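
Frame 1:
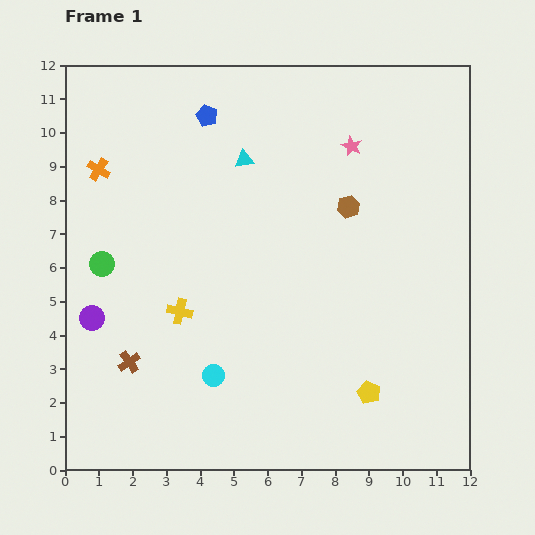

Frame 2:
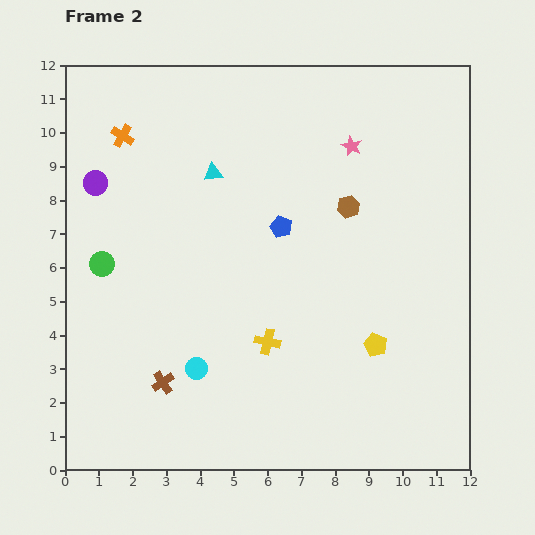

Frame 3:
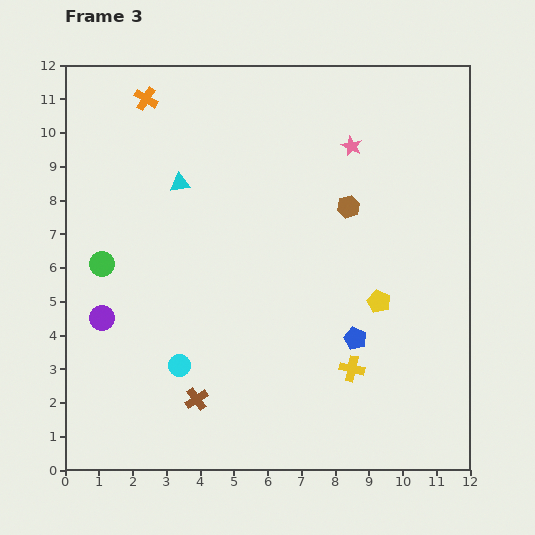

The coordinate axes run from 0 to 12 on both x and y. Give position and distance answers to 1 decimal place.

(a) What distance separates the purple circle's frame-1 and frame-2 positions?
4.0

The purple circle moved from (0.8, 4.5) to (0.9, 8.5), a distance of √(0.1² + 4.0²) ≈ 4.0.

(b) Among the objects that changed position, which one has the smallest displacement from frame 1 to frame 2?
the cyan circle

(moved 0.5)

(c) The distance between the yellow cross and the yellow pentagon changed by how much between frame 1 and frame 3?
-3.9

Distance in frame 1: 6.1. Distance in frame 3: 2.2.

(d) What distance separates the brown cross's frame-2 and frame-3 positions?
1.1

The brown cross moved from (2.9, 2.6) to (3.9, 2.1), a distance of √(1.0² + 0.5²) ≈ 1.1.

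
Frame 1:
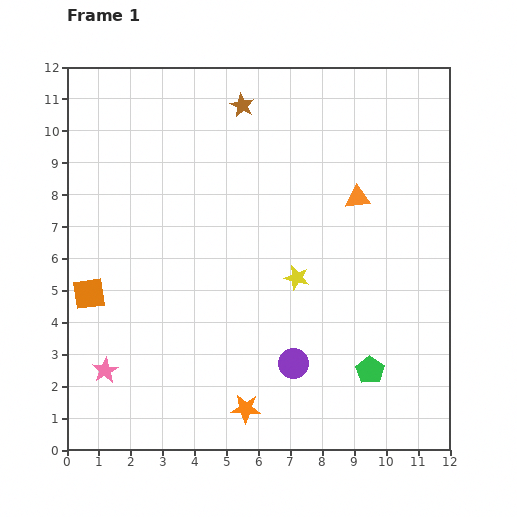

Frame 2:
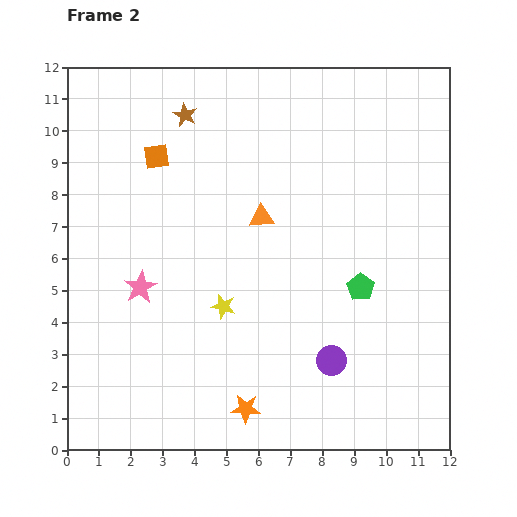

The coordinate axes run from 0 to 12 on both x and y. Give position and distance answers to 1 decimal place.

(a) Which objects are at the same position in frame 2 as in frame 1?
the orange star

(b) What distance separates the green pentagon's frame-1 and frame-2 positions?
2.6

The green pentagon moved from (9.5, 2.5) to (9.2, 5.1), a distance of √(0.3² + 2.6²) ≈ 2.6.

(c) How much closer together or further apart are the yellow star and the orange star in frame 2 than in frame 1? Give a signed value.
-1.1

Distance in frame 1: 4.4. Distance in frame 2: 3.3.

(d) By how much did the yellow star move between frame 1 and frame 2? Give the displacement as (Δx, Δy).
(-2.3, -0.9)

The yellow star was at (7.2, 5.4) in frame 1 and (4.9, 4.5) in frame 2.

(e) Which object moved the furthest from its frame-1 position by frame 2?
the orange square

(moved 4.8; next 3.1)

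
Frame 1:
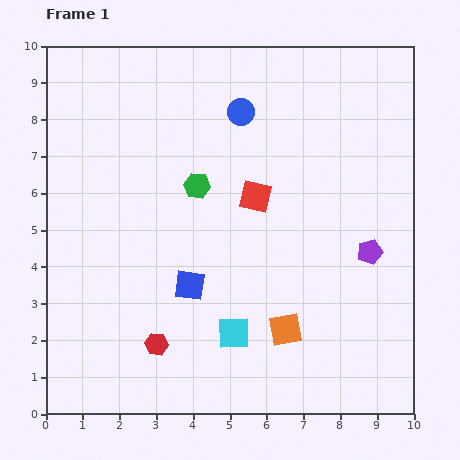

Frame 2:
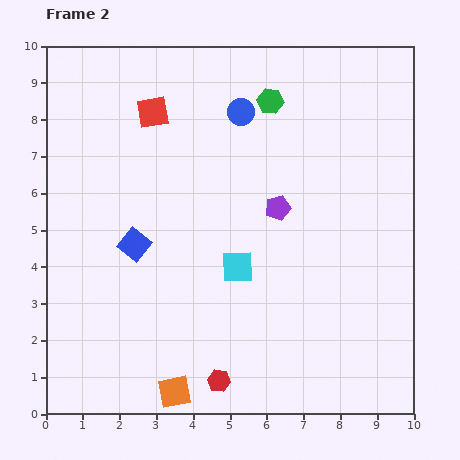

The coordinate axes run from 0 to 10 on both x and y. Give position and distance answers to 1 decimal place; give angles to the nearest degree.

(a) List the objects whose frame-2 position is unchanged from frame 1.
the blue circle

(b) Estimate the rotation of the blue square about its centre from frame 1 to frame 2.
31° clockwise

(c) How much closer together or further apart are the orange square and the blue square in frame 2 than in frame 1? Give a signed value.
+1.2

Distance in frame 1: 2.9. Distance in frame 2: 4.1.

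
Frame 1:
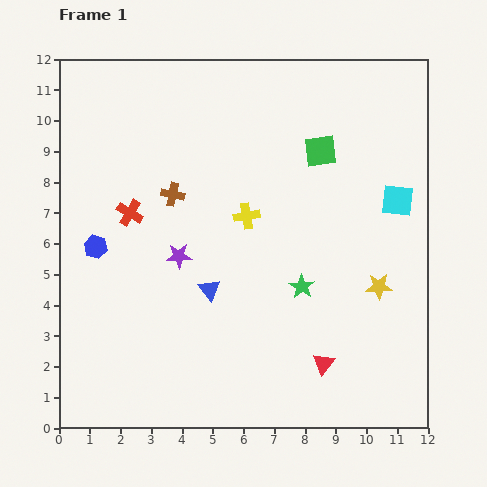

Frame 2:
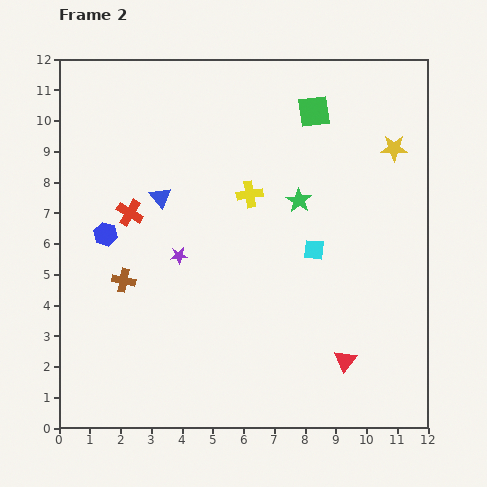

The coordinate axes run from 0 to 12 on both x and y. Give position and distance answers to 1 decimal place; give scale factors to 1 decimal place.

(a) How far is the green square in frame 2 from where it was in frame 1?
1.3

The green square moved from (8.5, 9.0) to (8.3, 10.3), a distance of √(0.2² + 1.3²) ≈ 1.3.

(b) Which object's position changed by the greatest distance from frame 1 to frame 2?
the yellow star

(moved 4.5; next 3.4)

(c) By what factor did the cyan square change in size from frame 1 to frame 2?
0.6×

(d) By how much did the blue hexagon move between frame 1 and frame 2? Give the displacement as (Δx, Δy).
(0.3, 0.4)

The blue hexagon was at (1.2, 5.9) in frame 1 and (1.5, 6.3) in frame 2.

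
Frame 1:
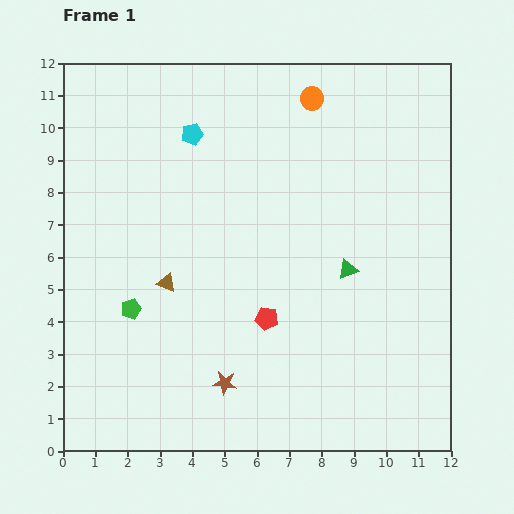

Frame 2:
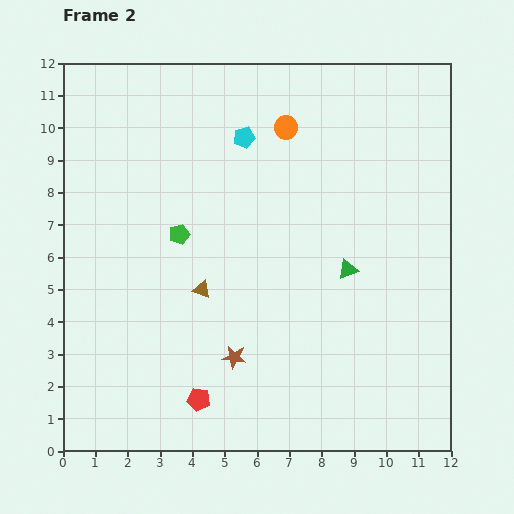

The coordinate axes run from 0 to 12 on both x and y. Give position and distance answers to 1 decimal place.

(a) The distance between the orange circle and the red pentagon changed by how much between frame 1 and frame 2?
+1.9

Distance in frame 1: 6.9. Distance in frame 2: 8.8.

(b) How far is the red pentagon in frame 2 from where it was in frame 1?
3.3

The red pentagon moved from (6.3, 4.1) to (4.2, 1.6), a distance of √(2.1² + 2.5²) ≈ 3.3.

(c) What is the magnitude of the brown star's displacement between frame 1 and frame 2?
0.9

The brown star moved from (5.0, 2.1) to (5.3, 2.9), a distance of √(0.3² + 0.8²) ≈ 0.9.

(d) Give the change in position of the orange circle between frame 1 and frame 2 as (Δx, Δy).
(-0.8, -0.9)

The orange circle was at (7.7, 10.9) in frame 1 and (6.9, 10.0) in frame 2.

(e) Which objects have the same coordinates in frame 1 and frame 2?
the green triangle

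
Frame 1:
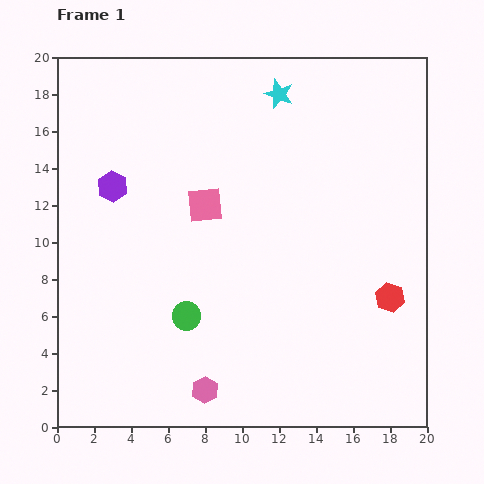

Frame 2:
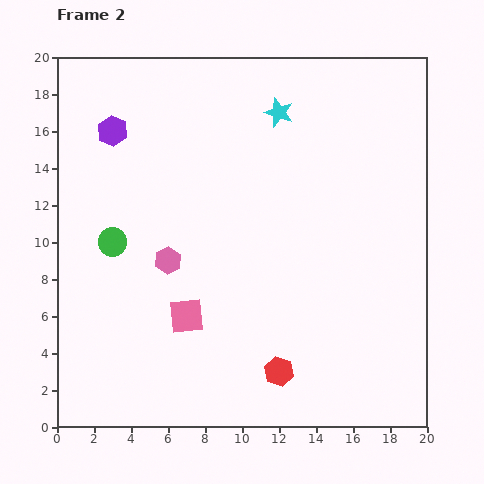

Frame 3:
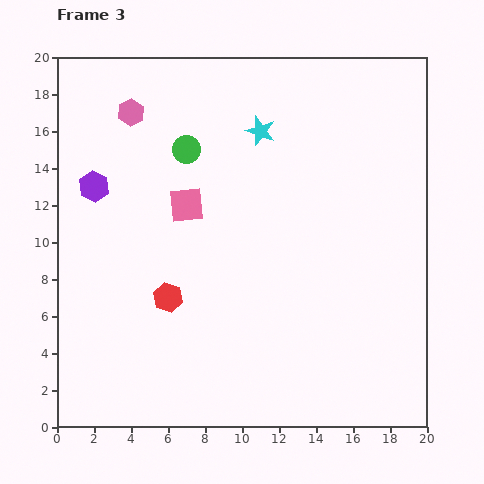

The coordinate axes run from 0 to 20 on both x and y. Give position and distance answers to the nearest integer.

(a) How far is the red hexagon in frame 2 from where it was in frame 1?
7

The red hexagon moved from (18, 7) to (12, 3), a distance of √(6² + 4²) ≈ 7.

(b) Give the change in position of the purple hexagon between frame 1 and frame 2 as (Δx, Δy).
(0, 3)

The purple hexagon was at (3, 13) in frame 1 and (3, 16) in frame 2.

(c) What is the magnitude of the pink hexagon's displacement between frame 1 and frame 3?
16

The pink hexagon moved from (8, 2) to (4, 17), a distance of √(4² + 15²) ≈ 16.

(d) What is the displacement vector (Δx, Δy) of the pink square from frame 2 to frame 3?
(0, 6)

The pink square was at (7, 6) in frame 2 and (7, 12) in frame 3.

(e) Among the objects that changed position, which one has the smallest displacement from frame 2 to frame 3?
the cyan star

(moved 1)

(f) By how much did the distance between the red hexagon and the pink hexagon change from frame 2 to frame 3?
+2

Distance in frame 2: 8. Distance in frame 3: 10.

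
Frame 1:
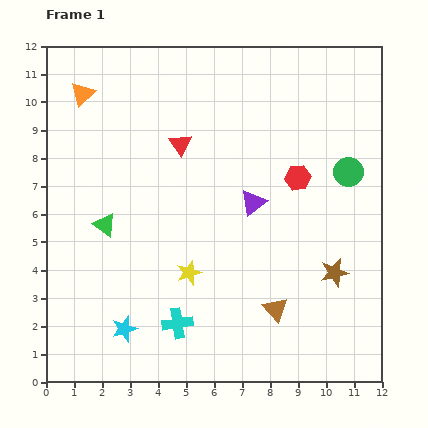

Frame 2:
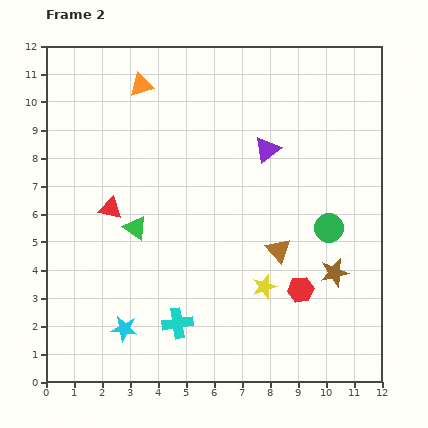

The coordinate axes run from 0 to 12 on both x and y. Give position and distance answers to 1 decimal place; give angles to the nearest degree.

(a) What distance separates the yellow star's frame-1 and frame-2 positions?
2.7

The yellow star moved from (5.1, 3.9) to (7.8, 3.4), a distance of √(2.7² + 0.5²) ≈ 2.7.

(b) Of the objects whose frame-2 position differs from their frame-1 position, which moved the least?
the green triangle

(moved 1.1)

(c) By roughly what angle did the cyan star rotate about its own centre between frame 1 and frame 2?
26° clockwise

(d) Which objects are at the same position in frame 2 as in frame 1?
the cyan star, the brown star, the cyan cross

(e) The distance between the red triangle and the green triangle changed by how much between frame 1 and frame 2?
-2.9

Distance in frame 1: 4.0. Distance in frame 2: 1.1.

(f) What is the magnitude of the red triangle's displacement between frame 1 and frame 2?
3.4

The red triangle moved from (4.8, 8.5) to (2.3, 6.2), a distance of √(2.5² + 2.3²) ≈ 3.4.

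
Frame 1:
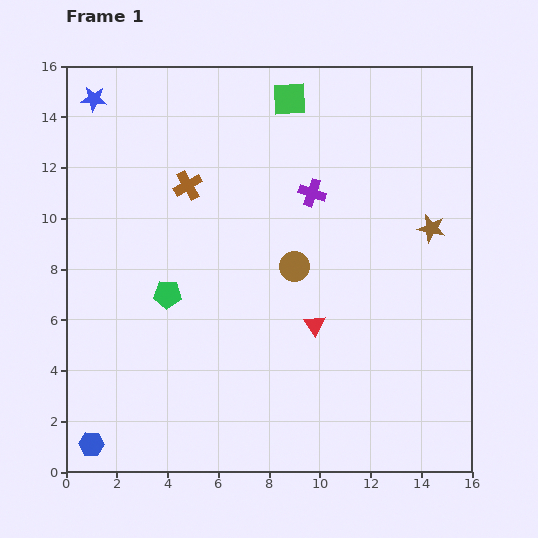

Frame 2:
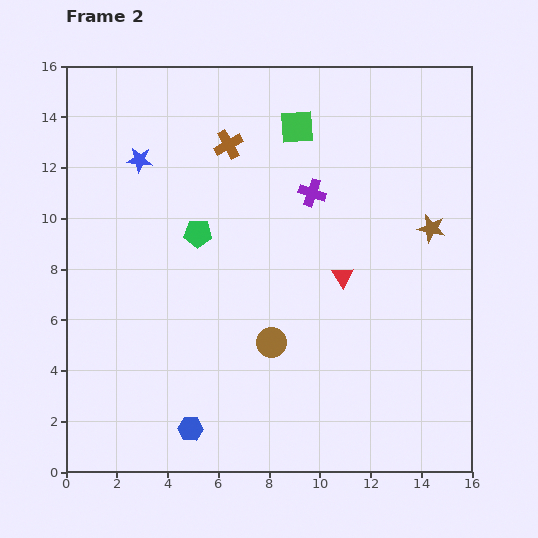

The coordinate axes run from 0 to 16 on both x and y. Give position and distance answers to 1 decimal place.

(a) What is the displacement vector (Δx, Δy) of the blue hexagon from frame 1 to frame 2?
(3.9, 0.6)

The blue hexagon was at (1.0, 1.1) in frame 1 and (4.9, 1.7) in frame 2.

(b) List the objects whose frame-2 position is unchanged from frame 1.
the brown star, the purple cross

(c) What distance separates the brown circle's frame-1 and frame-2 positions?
3.1

The brown circle moved from (9.0, 8.1) to (8.1, 5.1), a distance of √(0.9² + 3.0²) ≈ 3.1.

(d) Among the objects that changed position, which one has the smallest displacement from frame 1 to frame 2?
the green square

(moved 1.1)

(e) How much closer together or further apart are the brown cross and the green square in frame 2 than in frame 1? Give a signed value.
-2.4

Distance in frame 1: 5.2. Distance in frame 2: 2.8.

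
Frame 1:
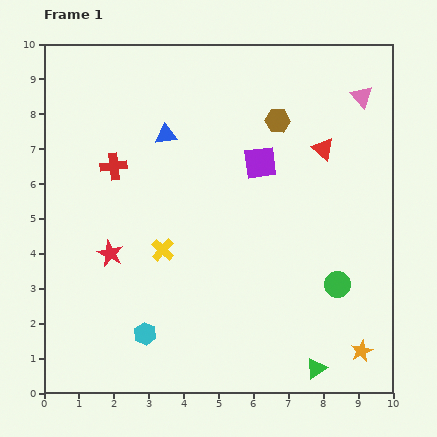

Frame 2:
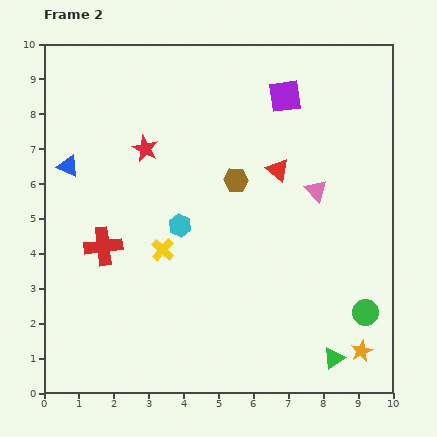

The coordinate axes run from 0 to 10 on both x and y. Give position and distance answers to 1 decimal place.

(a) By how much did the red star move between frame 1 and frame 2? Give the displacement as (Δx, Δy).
(1.0, 3.0)

The red star was at (1.9, 4.0) in frame 1 and (2.9, 7.0) in frame 2.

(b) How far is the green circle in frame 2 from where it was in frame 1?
1.1

The green circle moved from (8.4, 3.1) to (9.2, 2.3), a distance of √(0.8² + 0.8²) ≈ 1.1.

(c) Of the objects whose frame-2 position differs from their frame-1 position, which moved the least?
the green triangle

(moved 0.6)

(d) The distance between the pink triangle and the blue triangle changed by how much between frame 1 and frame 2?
+1.4

Distance in frame 1: 5.7. Distance in frame 2: 7.1.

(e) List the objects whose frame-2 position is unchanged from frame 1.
the orange star, the yellow cross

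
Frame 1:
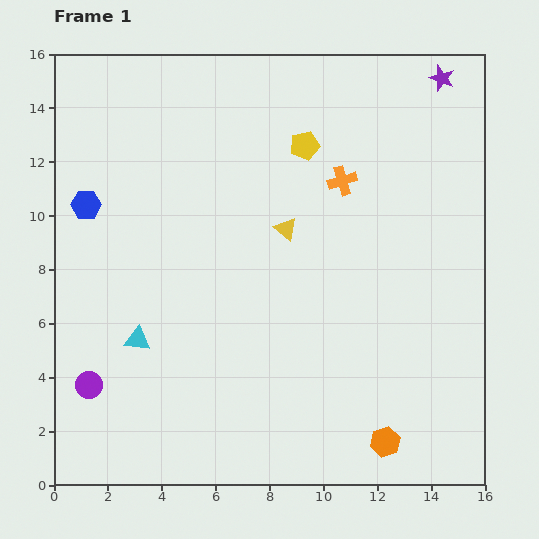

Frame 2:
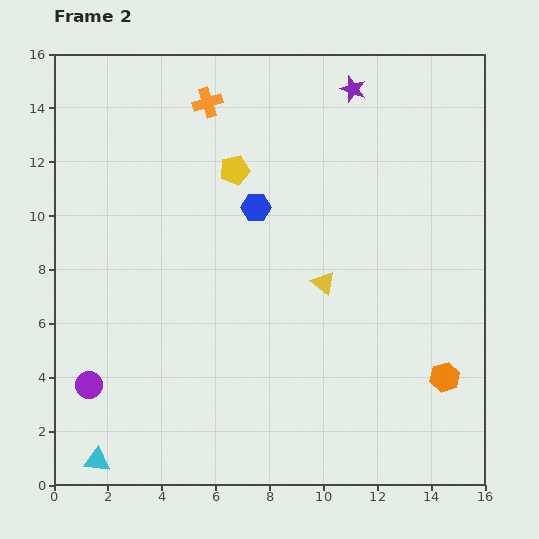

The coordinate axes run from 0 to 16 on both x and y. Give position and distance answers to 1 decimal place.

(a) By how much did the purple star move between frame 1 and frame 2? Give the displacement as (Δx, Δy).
(-3.3, -0.4)

The purple star was at (14.4, 15.1) in frame 1 and (11.1, 14.7) in frame 2.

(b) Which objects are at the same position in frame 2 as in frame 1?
the purple circle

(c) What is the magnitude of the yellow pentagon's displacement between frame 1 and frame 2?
2.8

The yellow pentagon moved from (9.3, 12.6) to (6.7, 11.7), a distance of √(2.6² + 0.9²) ≈ 2.8.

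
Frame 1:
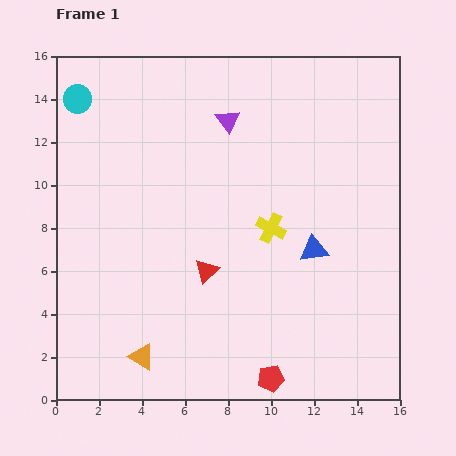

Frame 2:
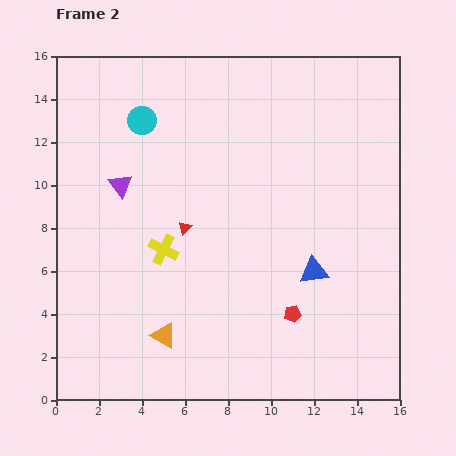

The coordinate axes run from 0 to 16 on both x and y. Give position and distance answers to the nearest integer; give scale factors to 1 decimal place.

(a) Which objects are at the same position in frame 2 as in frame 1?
none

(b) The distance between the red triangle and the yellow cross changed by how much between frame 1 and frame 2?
-3

Distance in frame 1: 4. Distance in frame 2: 1.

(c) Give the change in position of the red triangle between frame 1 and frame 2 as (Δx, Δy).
(-1, 2)

The red triangle was at (7, 6) in frame 1 and (6, 8) in frame 2.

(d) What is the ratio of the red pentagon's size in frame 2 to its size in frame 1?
0.6×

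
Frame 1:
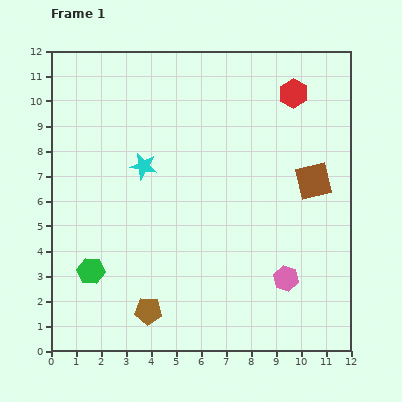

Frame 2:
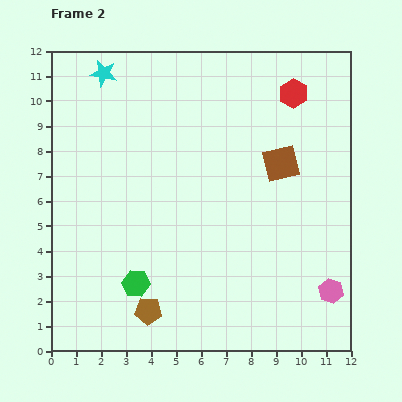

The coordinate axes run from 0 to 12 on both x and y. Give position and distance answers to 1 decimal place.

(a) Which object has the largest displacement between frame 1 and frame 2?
the cyan star

(moved 4.0; next 1.9)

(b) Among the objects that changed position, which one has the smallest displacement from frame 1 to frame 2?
the brown square

(moved 1.5)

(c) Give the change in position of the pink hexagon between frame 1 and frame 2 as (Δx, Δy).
(1.8, -0.5)

The pink hexagon was at (9.4, 2.9) in frame 1 and (11.2, 2.4) in frame 2.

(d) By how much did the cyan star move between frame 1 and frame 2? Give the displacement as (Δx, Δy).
(-1.6, 3.7)

The cyan star was at (3.7, 7.4) in frame 1 and (2.1, 11.1) in frame 2.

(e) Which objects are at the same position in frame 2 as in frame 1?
the red hexagon, the brown pentagon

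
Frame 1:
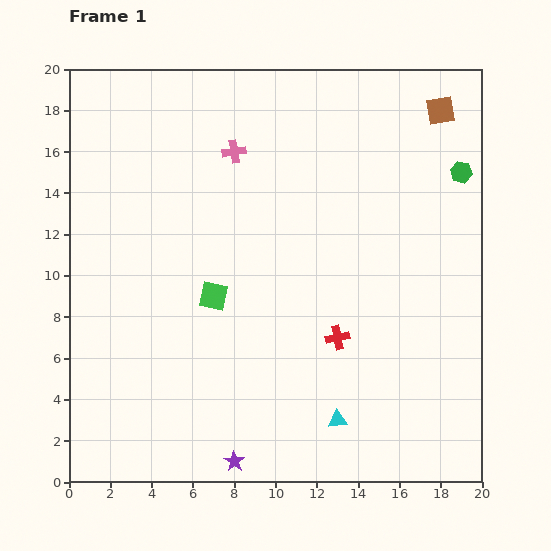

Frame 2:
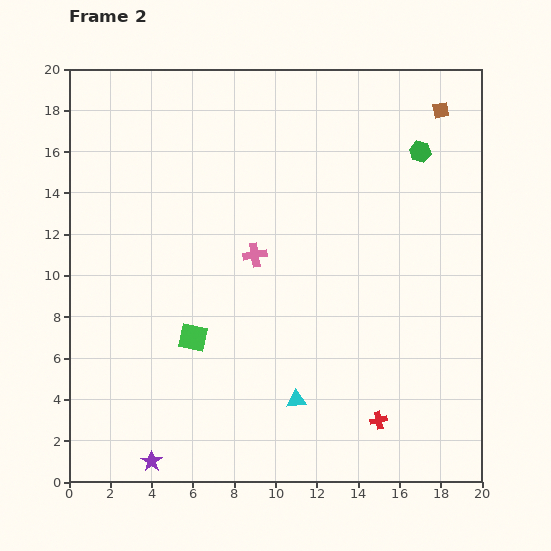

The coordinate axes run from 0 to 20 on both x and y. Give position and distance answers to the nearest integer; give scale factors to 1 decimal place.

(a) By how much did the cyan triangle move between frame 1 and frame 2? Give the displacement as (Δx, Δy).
(-2, 1)

The cyan triangle was at (13, 3) in frame 1 and (11, 4) in frame 2.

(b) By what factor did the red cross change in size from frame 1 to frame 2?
0.7×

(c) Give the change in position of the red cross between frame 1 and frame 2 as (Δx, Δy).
(2, -4)

The red cross was at (13, 7) in frame 1 and (15, 3) in frame 2.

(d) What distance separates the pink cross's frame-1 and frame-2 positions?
5

The pink cross moved from (8, 16) to (9, 11), a distance of √(1² + 5²) ≈ 5.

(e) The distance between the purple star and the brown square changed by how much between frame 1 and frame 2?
+2

Distance in frame 1: 20. Distance in frame 2: 22.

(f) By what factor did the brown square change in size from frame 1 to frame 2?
0.6×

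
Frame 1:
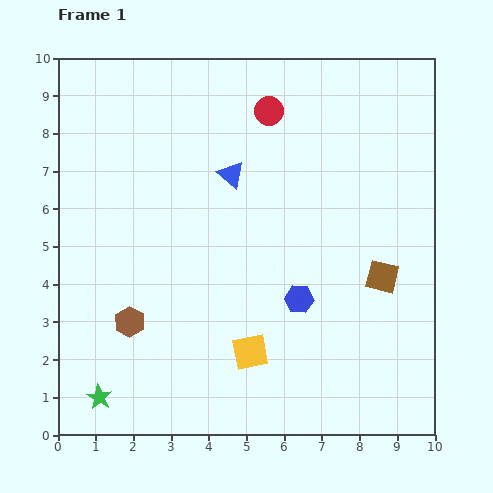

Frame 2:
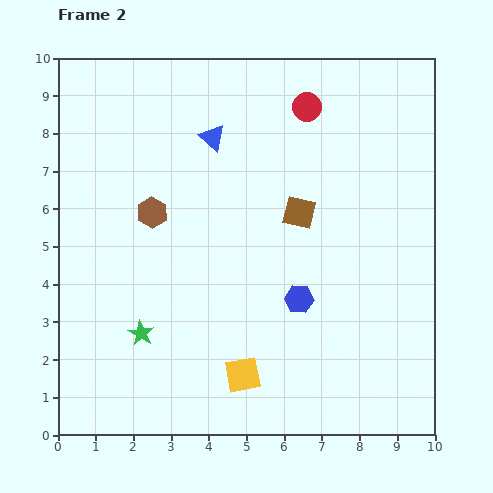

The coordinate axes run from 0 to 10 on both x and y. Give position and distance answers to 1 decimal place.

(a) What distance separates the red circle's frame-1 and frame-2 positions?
1.0

The red circle moved from (5.6, 8.6) to (6.6, 8.7), a distance of √(1.0² + 0.1²) ≈ 1.0.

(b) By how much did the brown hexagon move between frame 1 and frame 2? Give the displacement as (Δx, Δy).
(0.6, 2.9)

The brown hexagon was at (1.9, 3.0) in frame 1 and (2.5, 5.9) in frame 2.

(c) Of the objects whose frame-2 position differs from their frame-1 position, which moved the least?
the yellow square

(moved 0.6)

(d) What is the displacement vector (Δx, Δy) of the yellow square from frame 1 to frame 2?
(-0.2, -0.6)

The yellow square was at (5.1, 2.2) in frame 1 and (4.9, 1.6) in frame 2.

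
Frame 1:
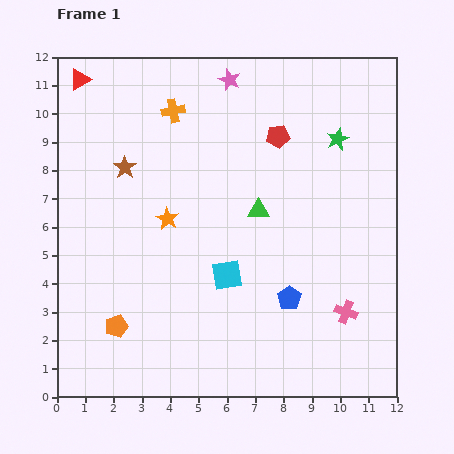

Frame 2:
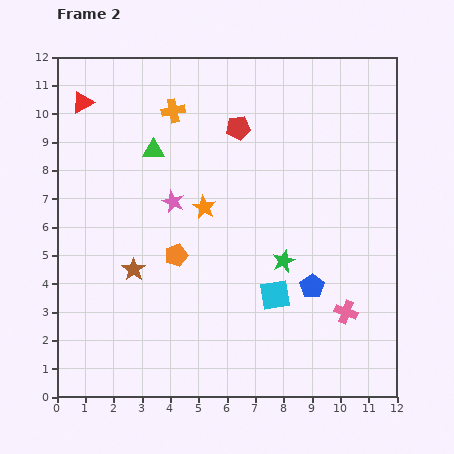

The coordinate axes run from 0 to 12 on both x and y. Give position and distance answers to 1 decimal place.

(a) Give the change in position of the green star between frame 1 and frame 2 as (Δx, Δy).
(-1.9, -4.3)

The green star was at (9.9, 9.1) in frame 1 and (8.0, 4.8) in frame 2.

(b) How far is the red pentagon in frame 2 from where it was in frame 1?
1.4

The red pentagon moved from (7.8, 9.2) to (6.4, 9.5), a distance of √(1.4² + 0.3²) ≈ 1.4.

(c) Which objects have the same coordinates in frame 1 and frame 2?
the orange cross, the pink cross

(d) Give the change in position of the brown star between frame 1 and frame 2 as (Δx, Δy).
(0.3, -3.6)

The brown star was at (2.4, 8.1) in frame 1 and (2.7, 4.5) in frame 2.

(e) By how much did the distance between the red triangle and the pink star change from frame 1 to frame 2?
-0.6

Distance in frame 1: 5.3. Distance in frame 2: 4.7.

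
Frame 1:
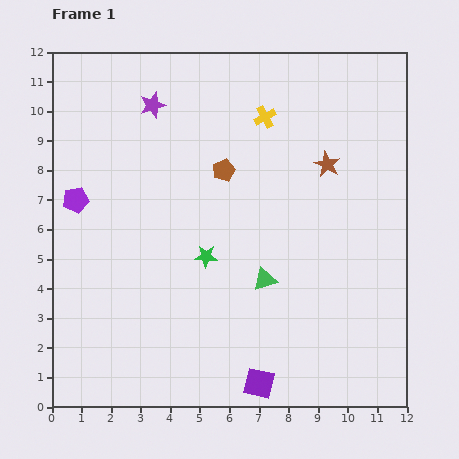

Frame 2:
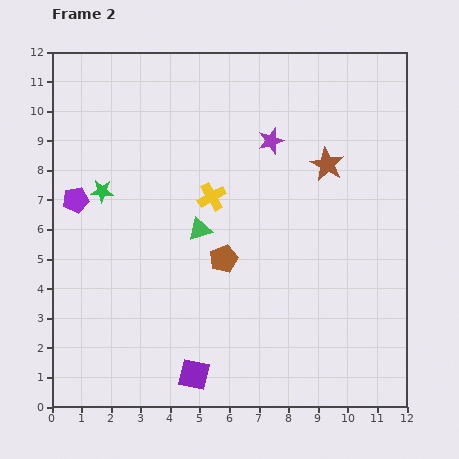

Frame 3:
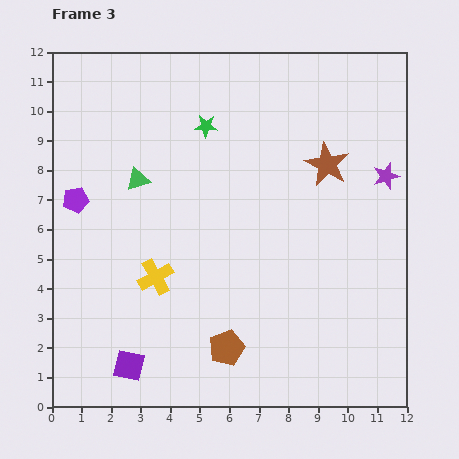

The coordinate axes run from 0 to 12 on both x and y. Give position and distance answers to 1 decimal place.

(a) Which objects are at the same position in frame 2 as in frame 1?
the purple pentagon, the brown star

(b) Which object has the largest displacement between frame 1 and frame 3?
the purple star

(moved 8.3; next 6.5)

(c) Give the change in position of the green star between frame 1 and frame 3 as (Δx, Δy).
(0.0, 4.4)

The green star was at (5.2, 5.1) in frame 1 and (5.2, 9.5) in frame 3.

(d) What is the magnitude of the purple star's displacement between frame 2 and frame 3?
4.1

The purple star moved from (7.4, 9.0) to (11.3, 7.8), a distance of √(3.9² + 1.2²) ≈ 4.1.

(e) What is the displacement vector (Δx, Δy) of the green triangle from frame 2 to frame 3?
(-2.1, 1.7)

The green triangle was at (5.0, 6.0) in frame 2 and (2.9, 7.7) in frame 3.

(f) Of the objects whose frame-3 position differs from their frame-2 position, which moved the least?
the purple square

(moved 2.2)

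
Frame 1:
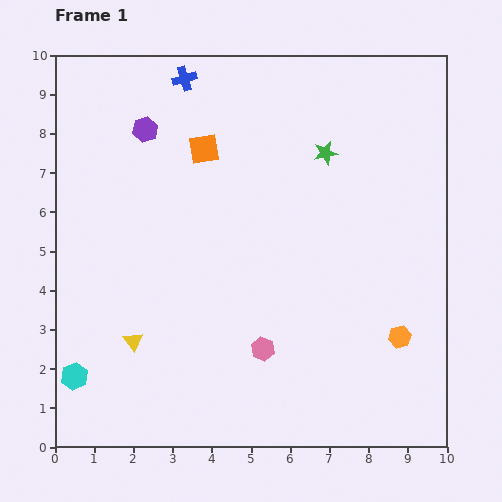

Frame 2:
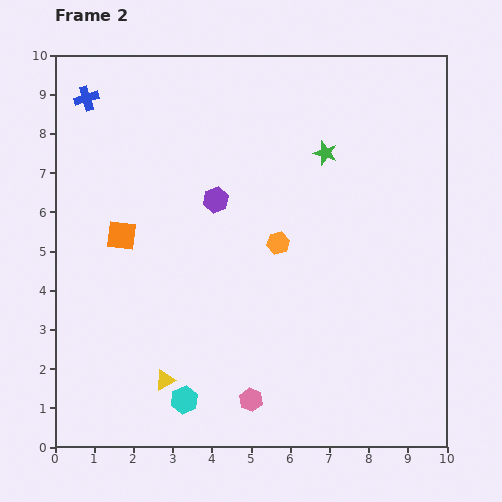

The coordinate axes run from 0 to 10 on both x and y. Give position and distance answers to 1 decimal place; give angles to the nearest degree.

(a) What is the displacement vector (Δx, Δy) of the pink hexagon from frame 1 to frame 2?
(-0.3, -1.3)

The pink hexagon was at (5.3, 2.5) in frame 1 and (5.0, 1.2) in frame 2.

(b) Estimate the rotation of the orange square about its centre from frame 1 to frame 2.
16° clockwise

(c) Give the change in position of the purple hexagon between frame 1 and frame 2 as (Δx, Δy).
(1.8, -1.8)

The purple hexagon was at (2.3, 8.1) in frame 1 and (4.1, 6.3) in frame 2.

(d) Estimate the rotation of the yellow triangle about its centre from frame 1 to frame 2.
39° clockwise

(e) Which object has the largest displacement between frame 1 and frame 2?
the orange hexagon

(moved 3.9; next 3.0)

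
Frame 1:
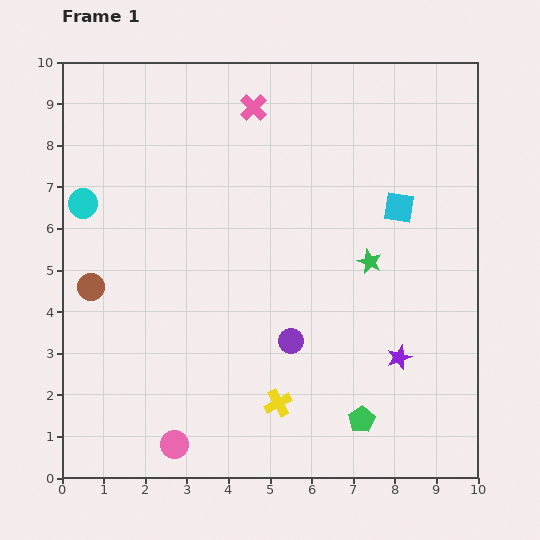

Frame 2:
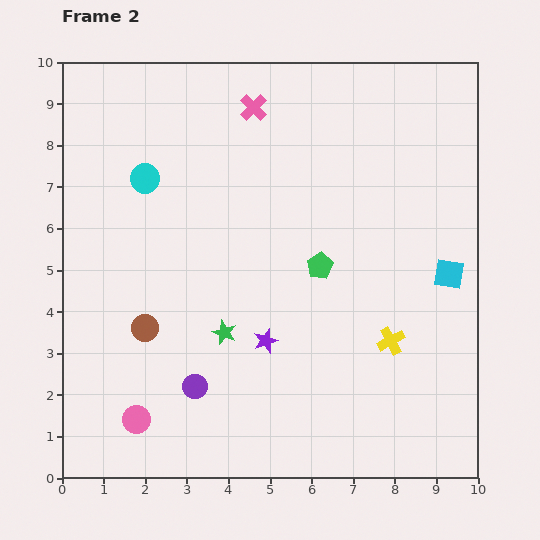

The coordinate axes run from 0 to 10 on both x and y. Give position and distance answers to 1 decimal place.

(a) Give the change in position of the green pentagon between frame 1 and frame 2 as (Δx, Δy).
(-1.0, 3.7)

The green pentagon was at (7.2, 1.4) in frame 1 and (6.2, 5.1) in frame 2.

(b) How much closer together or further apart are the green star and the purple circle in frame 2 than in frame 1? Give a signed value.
-1.2

Distance in frame 1: 2.7. Distance in frame 2: 1.5.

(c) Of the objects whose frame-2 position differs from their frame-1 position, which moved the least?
the pink circle

(moved 1.1)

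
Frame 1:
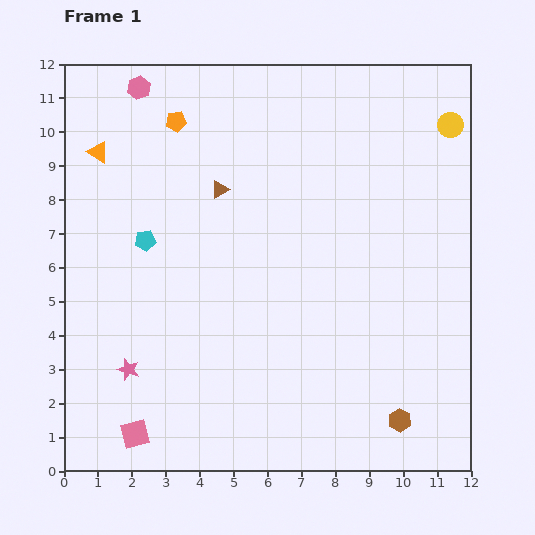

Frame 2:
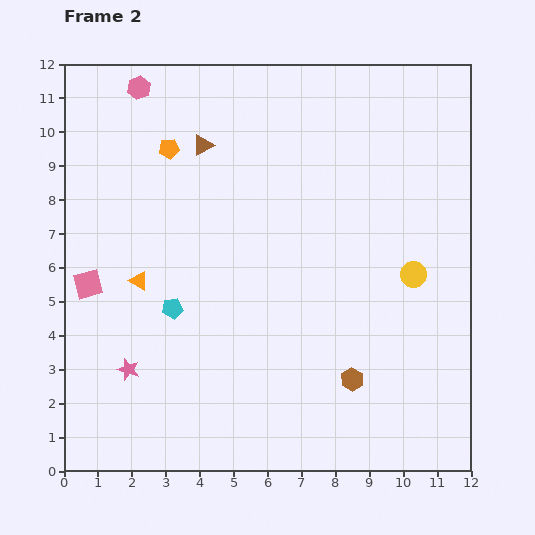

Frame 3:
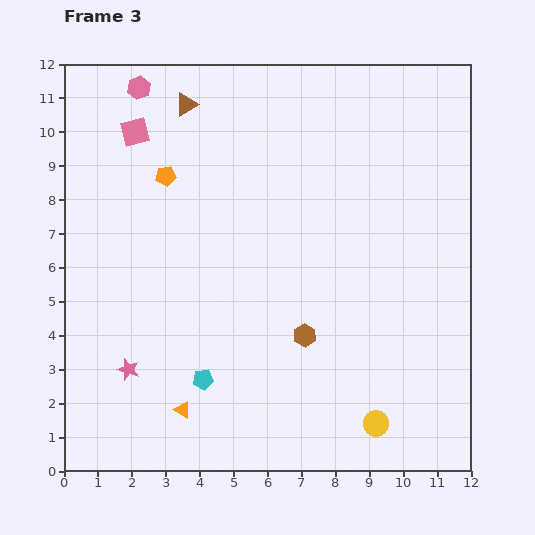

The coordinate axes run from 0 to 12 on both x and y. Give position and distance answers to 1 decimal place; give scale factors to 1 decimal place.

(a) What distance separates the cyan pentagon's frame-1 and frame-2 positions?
2.2

The cyan pentagon moved from (2.4, 6.8) to (3.2, 4.8), a distance of √(0.8² + 2.0²) ≈ 2.2.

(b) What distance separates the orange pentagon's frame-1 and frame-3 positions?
1.6

The orange pentagon moved from (3.3, 10.3) to (3.0, 8.7), a distance of √(0.3² + 1.6²) ≈ 1.6.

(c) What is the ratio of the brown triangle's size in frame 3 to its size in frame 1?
1.3×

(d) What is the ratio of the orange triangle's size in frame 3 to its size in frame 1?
0.8×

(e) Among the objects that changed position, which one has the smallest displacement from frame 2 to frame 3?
the orange pentagon

(moved 0.8)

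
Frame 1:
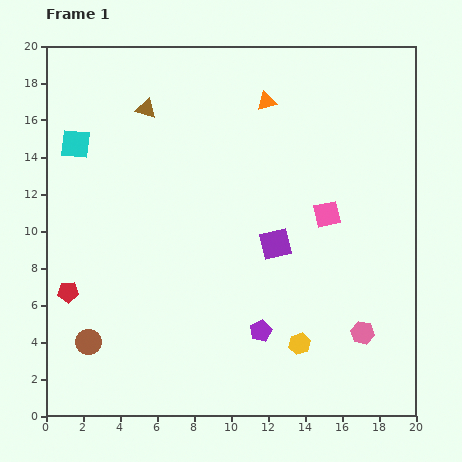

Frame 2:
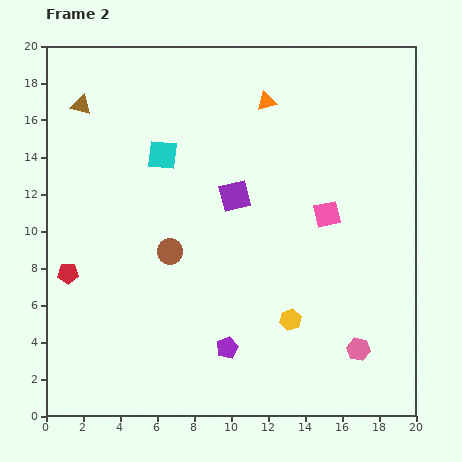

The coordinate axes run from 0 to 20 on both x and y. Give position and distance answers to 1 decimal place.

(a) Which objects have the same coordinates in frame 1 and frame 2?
the pink square, the orange triangle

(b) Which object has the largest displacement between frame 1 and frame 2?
the brown circle

(moved 6.6; next 4.7)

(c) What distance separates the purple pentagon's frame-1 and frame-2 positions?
2.0

The purple pentagon moved from (11.6, 4.6) to (9.8, 3.7), a distance of √(1.8² + 0.9²) ≈ 2.0.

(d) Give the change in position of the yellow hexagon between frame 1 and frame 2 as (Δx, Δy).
(-0.5, 1.3)

The yellow hexagon was at (13.7, 3.9) in frame 1 and (13.2, 5.2) in frame 2.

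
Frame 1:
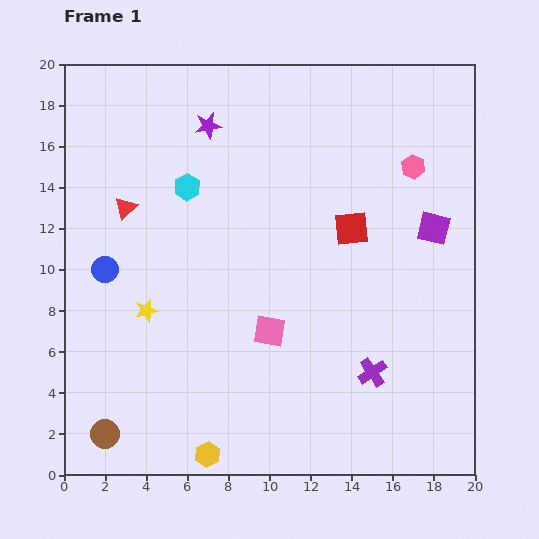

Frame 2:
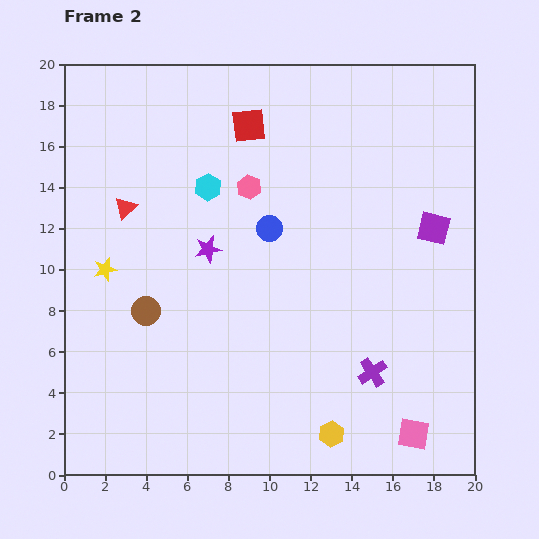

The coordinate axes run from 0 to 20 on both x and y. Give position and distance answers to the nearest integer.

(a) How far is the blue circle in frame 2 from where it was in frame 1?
8

The blue circle moved from (2, 10) to (10, 12), a distance of √(8² + 2²) ≈ 8.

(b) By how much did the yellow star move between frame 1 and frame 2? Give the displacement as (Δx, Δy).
(-2, 2)

The yellow star was at (4, 8) in frame 1 and (2, 10) in frame 2.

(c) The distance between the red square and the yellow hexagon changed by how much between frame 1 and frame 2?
+3

Distance in frame 1: 13. Distance in frame 2: 16.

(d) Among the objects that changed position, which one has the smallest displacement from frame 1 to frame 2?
the cyan hexagon

(moved 1)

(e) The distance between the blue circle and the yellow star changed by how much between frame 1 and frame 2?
+5

Distance in frame 1: 3. Distance in frame 2: 8.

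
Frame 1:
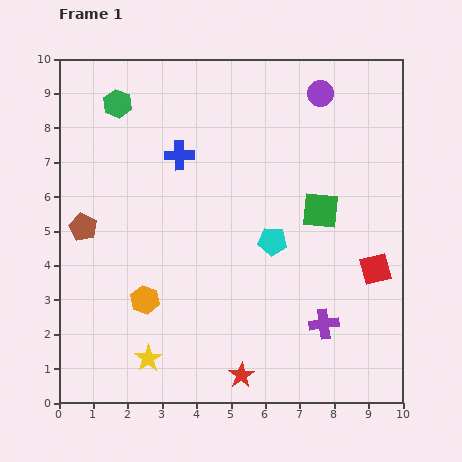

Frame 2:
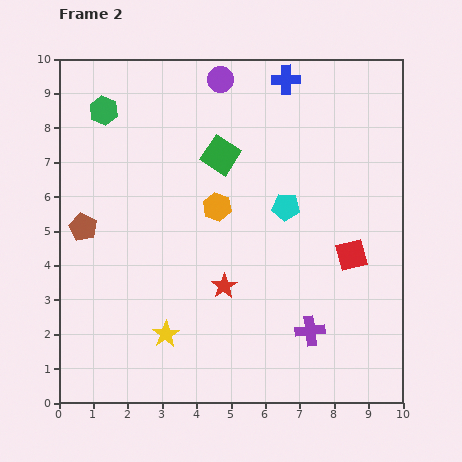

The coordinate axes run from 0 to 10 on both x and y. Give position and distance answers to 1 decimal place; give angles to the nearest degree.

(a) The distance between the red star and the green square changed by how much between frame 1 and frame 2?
-1.5

Distance in frame 1: 5.3. Distance in frame 2: 3.8.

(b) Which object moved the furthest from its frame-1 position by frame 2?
the blue cross

(moved 3.8; next 3.4)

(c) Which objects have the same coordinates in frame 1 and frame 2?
the brown pentagon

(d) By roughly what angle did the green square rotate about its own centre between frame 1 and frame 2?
28° clockwise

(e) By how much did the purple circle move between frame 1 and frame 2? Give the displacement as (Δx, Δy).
(-2.9, 0.4)

The purple circle was at (7.6, 9.0) in frame 1 and (4.7, 9.4) in frame 2.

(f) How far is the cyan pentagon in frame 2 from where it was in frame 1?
1.1

The cyan pentagon moved from (6.2, 4.7) to (6.6, 5.7), a distance of √(0.4² + 1.0²) ≈ 1.1.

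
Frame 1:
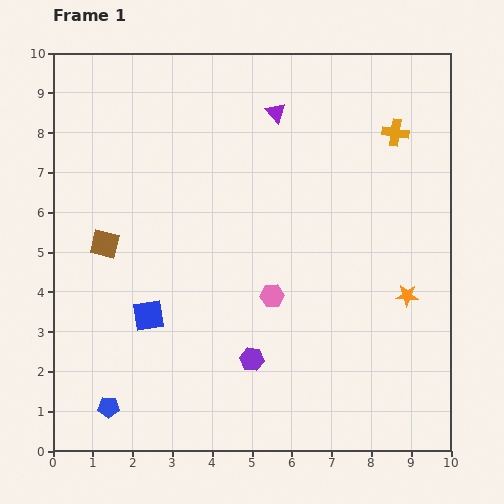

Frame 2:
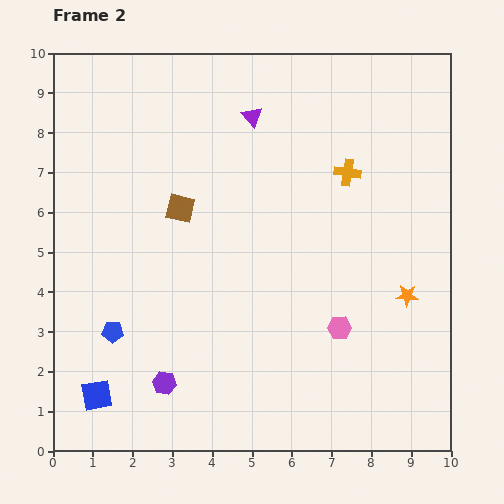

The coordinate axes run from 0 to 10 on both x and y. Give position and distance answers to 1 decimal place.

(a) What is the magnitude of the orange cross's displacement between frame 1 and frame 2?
1.6

The orange cross moved from (8.6, 8.0) to (7.4, 7.0), a distance of √(1.2² + 1.0²) ≈ 1.6.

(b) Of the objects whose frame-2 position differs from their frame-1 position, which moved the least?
the purple triangle

(moved 0.6)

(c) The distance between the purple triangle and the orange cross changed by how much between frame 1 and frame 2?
-0.2

Distance in frame 1: 3.0. Distance in frame 2: 2.8.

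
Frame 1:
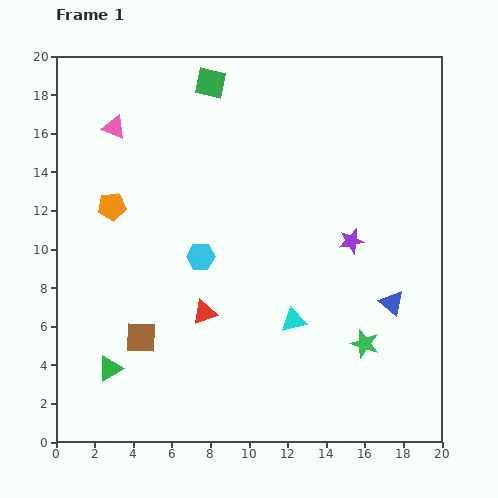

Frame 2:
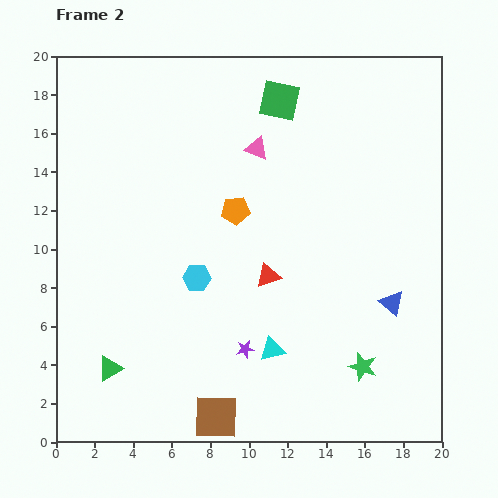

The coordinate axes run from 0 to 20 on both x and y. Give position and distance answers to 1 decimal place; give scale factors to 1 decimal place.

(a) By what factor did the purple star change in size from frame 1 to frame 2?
0.7×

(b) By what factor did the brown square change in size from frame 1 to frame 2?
1.4×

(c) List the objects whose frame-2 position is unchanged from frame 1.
the blue triangle, the green triangle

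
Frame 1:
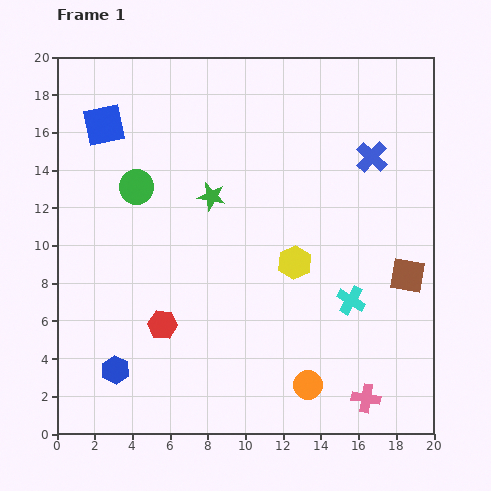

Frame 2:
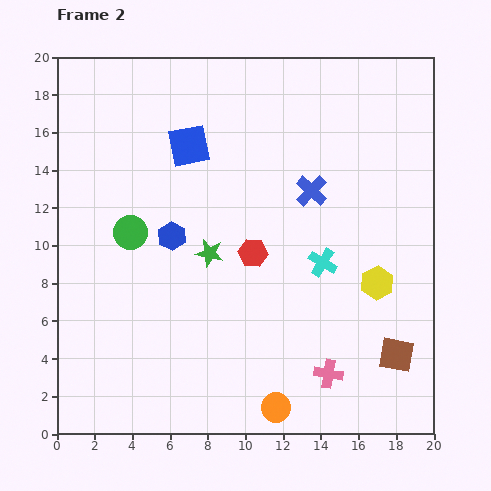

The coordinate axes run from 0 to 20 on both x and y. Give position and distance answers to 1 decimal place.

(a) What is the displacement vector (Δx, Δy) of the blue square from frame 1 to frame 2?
(4.5, -1.1)

The blue square was at (2.5, 16.4) in frame 1 and (7.0, 15.3) in frame 2.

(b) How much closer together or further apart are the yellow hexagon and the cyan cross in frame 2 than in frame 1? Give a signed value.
-0.5

Distance in frame 1: 3.6. Distance in frame 2: 3.1.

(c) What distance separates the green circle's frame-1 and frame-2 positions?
2.4

The green circle moved from (4.2, 13.1) to (3.9, 10.7), a distance of √(0.3² + 2.4²) ≈ 2.4.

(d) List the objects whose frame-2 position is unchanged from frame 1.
none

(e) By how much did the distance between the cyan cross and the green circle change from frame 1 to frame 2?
-2.6

Distance in frame 1: 12.9. Distance in frame 2: 10.3.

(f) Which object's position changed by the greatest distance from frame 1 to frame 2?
the blue hexagon

(moved 7.7; next 6.1)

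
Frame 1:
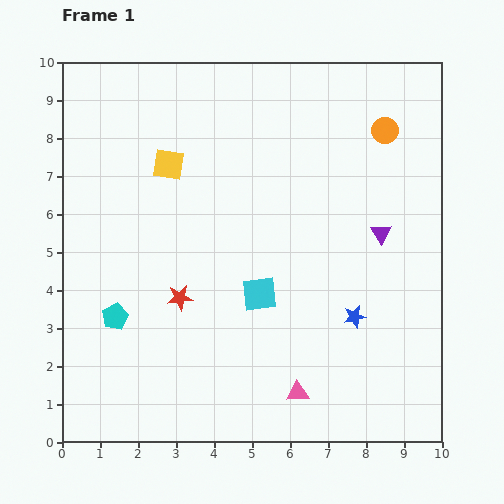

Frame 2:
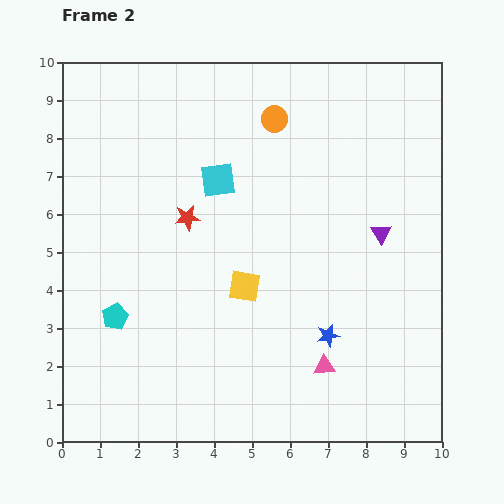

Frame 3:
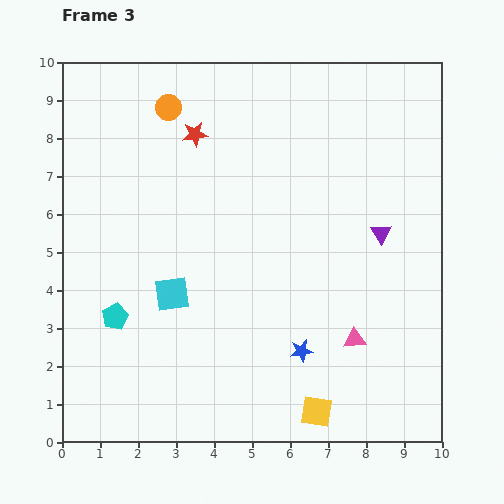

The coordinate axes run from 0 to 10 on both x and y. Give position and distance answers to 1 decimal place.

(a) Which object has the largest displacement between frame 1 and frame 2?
the yellow square

(moved 3.8; next 3.2)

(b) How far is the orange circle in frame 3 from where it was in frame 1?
5.7

The orange circle moved from (8.5, 8.2) to (2.8, 8.8), a distance of √(5.7² + 0.6²) ≈ 5.7.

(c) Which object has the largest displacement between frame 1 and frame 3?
the yellow square

(moved 7.6; next 5.7)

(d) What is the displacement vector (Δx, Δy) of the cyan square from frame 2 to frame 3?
(-1.2, -3.0)

The cyan square was at (4.1, 6.9) in frame 2 and (2.9, 3.9) in frame 3.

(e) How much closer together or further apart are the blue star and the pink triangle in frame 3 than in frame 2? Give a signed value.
+0.6

Distance in frame 2: 0.8. Distance in frame 3: 1.4.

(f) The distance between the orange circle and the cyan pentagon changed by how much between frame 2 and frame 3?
-1.0

Distance in frame 2: 6.7. Distance in frame 3: 5.7.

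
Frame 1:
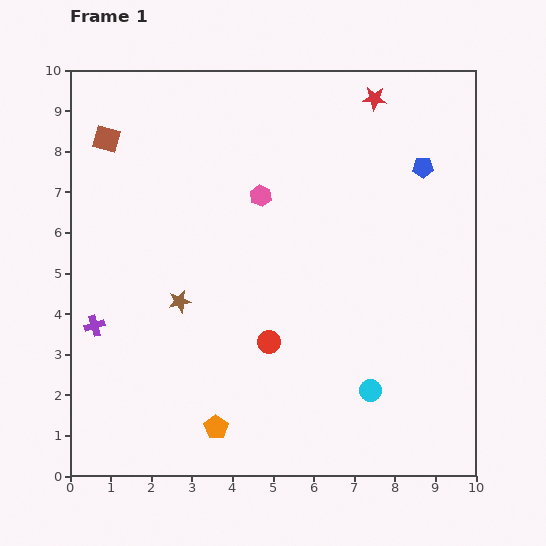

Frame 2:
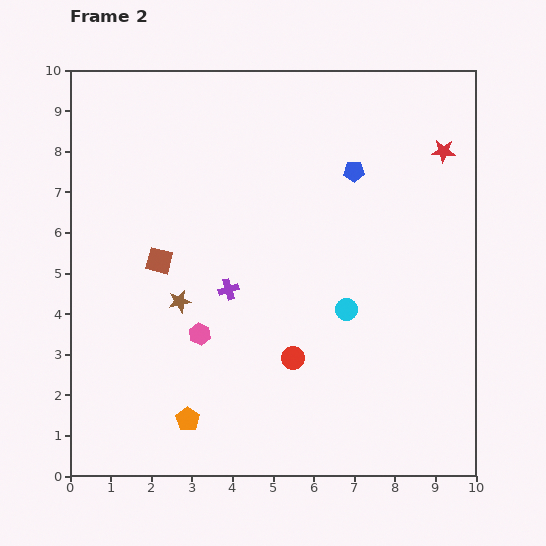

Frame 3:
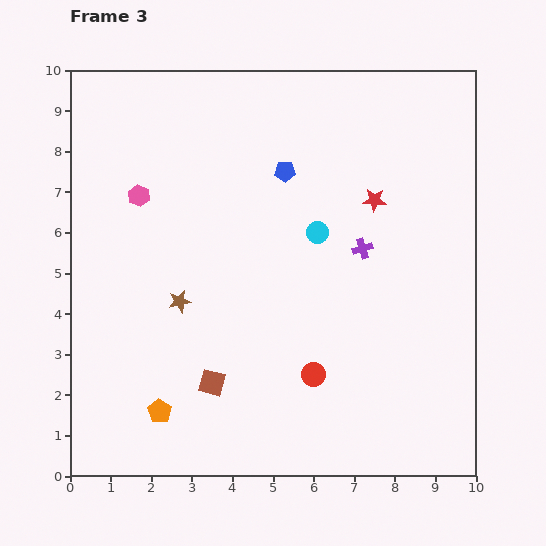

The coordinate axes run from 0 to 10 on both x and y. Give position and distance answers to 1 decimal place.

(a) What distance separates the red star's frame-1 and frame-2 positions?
2.1

The red star moved from (7.5, 9.3) to (9.2, 8.0), a distance of √(1.7² + 1.3²) ≈ 2.1.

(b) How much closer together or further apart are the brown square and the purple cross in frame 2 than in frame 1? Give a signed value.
-2.8

Distance in frame 1: 4.6. Distance in frame 2: 1.8.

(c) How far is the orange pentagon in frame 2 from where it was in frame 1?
0.7

The orange pentagon moved from (3.6, 1.2) to (2.9, 1.4), a distance of √(0.7² + 0.2²) ≈ 0.7.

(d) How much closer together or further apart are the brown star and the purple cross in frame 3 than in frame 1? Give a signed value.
+2.5

Distance in frame 1: 2.2. Distance in frame 3: 4.7.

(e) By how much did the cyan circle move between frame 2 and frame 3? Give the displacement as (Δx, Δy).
(-0.7, 1.9)

The cyan circle was at (6.8, 4.1) in frame 2 and (6.1, 6.0) in frame 3.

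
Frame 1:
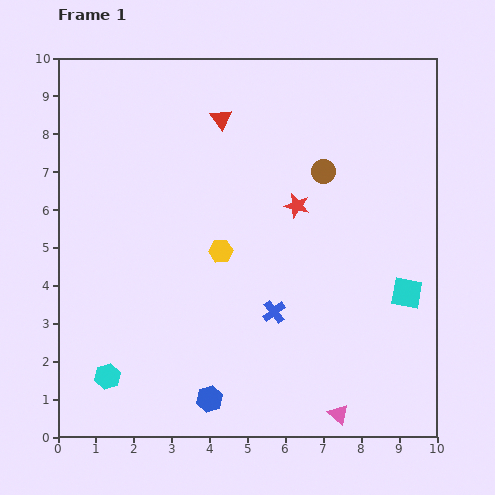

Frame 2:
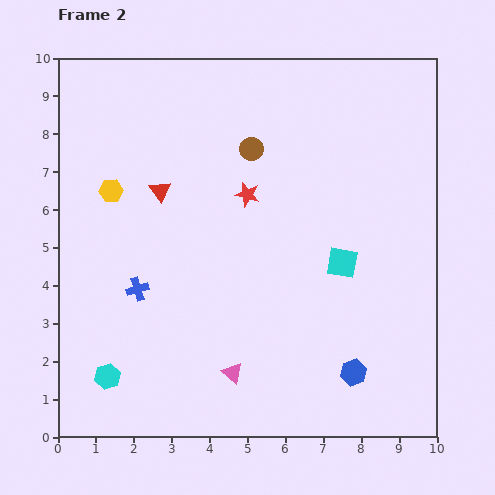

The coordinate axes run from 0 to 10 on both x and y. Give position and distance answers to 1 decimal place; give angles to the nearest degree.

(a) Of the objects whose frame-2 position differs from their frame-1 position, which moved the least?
the red star

(moved 1.3)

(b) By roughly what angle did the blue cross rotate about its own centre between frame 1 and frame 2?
21° clockwise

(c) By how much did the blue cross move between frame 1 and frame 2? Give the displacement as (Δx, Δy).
(-3.6, 0.6)

The blue cross was at (5.7, 3.3) in frame 1 and (2.1, 3.9) in frame 2.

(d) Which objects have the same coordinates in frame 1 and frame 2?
the cyan hexagon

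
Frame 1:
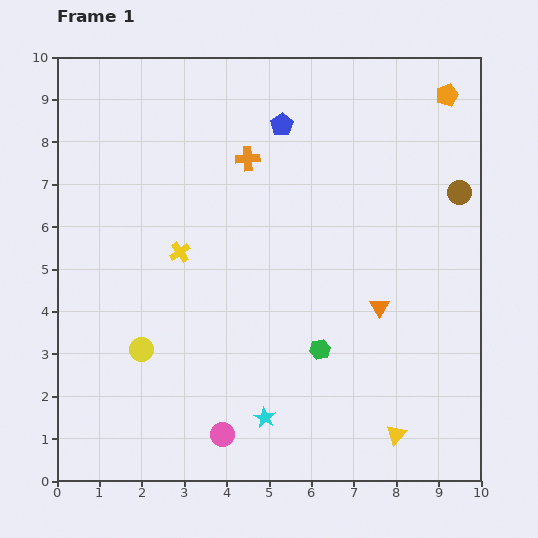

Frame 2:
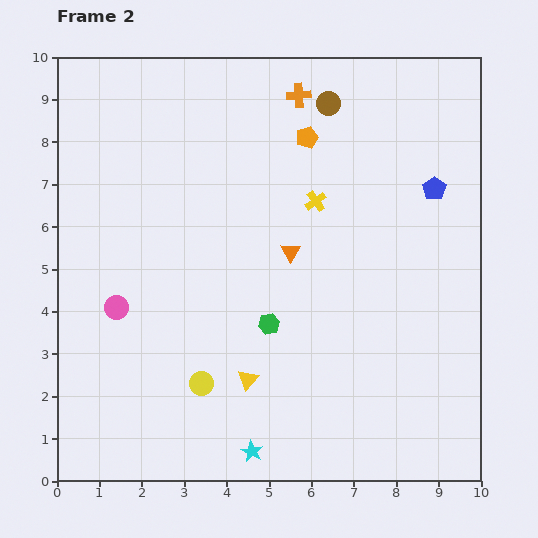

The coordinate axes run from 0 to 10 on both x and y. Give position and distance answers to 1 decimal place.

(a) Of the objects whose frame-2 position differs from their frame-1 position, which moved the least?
the cyan star

(moved 0.9)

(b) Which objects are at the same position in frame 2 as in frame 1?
none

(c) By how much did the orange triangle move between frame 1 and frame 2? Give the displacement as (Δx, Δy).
(-2.1, 1.3)

The orange triangle was at (7.6, 4.1) in frame 1 and (5.5, 5.4) in frame 2.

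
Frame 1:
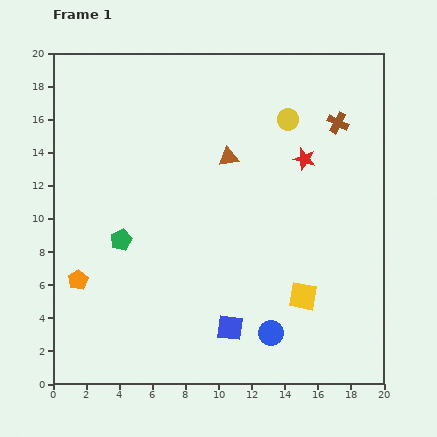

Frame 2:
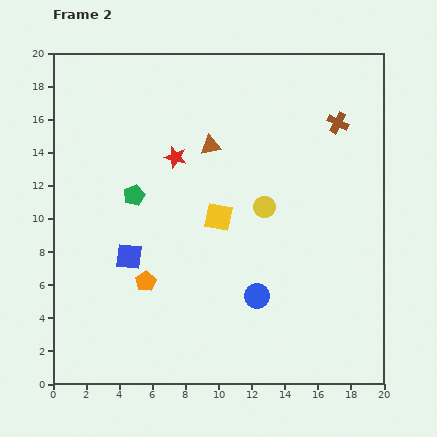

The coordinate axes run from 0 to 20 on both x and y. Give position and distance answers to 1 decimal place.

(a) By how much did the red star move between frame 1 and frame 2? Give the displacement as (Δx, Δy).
(-7.8, 0.1)

The red star was at (15.2, 13.6) in frame 1 and (7.4, 13.7) in frame 2.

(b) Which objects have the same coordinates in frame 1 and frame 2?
the brown cross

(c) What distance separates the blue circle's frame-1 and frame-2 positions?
2.4

The blue circle moved from (13.2, 3.1) to (12.3, 5.3), a distance of √(0.9² + 2.2²) ≈ 2.4.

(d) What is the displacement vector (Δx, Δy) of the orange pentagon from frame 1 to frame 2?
(4.1, -0.1)

The orange pentagon was at (1.5, 6.3) in frame 1 and (5.6, 6.2) in frame 2.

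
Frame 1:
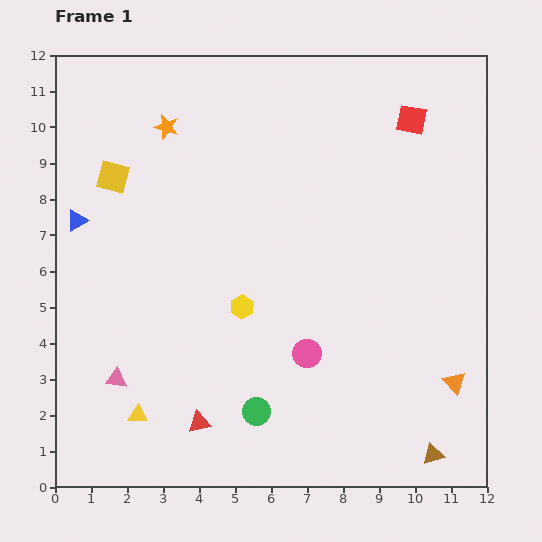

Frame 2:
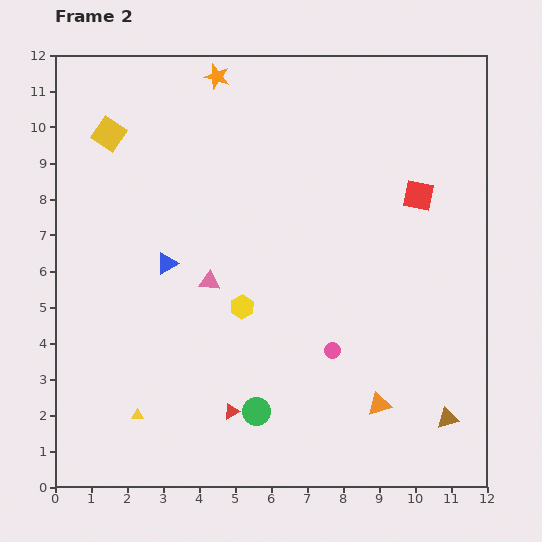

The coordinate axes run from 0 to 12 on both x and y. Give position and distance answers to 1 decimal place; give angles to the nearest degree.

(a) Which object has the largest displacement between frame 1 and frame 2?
the pink triangle

(moved 3.7; next 2.8)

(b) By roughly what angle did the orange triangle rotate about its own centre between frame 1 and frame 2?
54° clockwise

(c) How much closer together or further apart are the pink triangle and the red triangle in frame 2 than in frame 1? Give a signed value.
+1.0

Distance in frame 1: 2.6. Distance in frame 2: 3.6.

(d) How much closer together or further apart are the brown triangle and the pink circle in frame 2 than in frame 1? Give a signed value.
-0.8

Distance in frame 1: 4.5. Distance in frame 2: 3.7.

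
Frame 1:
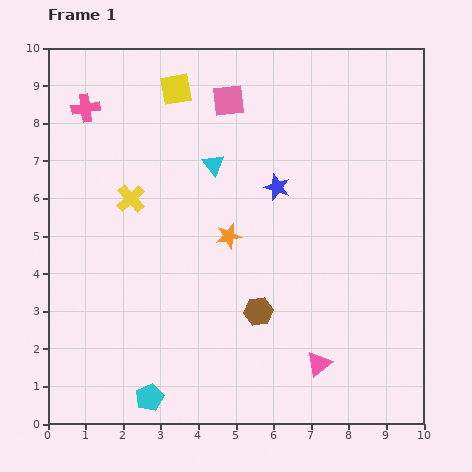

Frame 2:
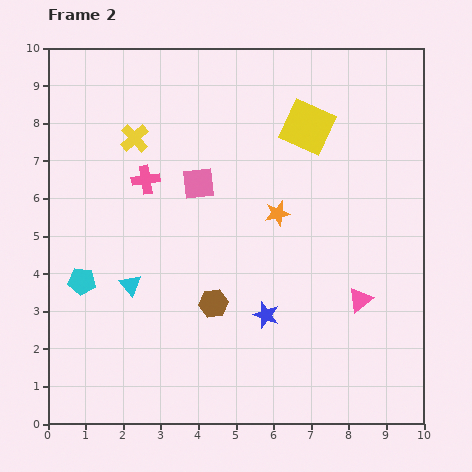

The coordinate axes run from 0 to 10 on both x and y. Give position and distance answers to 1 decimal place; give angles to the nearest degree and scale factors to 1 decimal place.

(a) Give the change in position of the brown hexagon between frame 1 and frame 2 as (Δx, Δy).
(-1.2, 0.2)

The brown hexagon was at (5.6, 3.0) in frame 1 and (4.4, 3.2) in frame 2.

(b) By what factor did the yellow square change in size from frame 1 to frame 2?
1.6×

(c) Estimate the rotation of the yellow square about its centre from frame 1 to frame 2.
34° clockwise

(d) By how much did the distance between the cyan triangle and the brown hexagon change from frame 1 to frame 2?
-1.8

Distance in frame 1: 4.1. Distance in frame 2: 2.3.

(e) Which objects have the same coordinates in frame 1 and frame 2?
none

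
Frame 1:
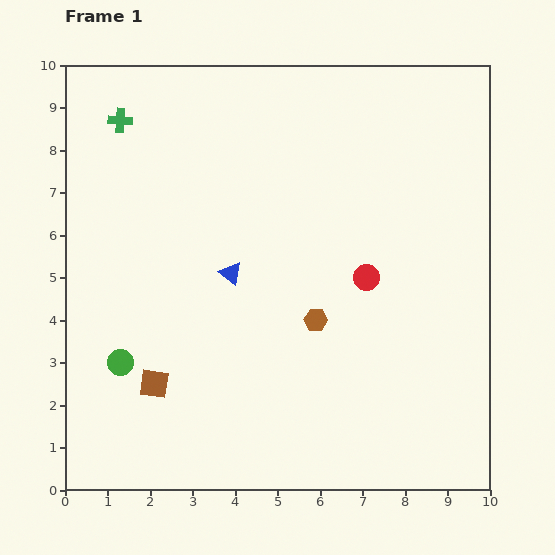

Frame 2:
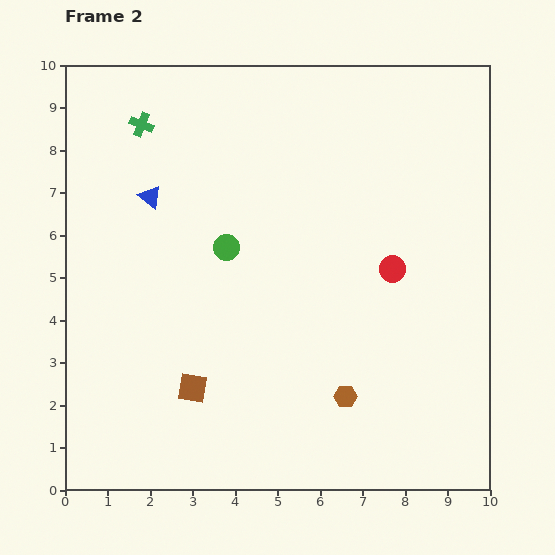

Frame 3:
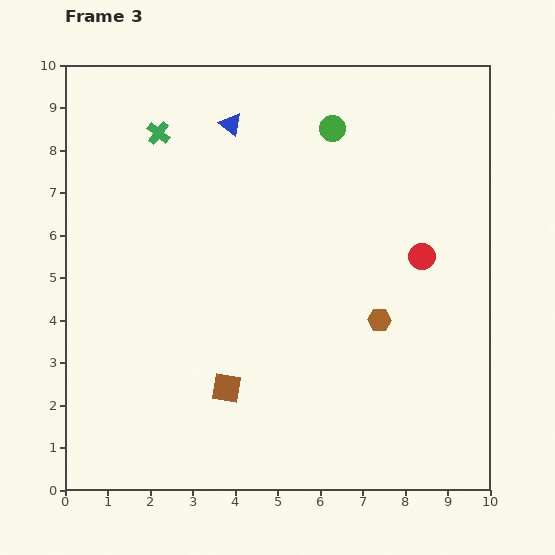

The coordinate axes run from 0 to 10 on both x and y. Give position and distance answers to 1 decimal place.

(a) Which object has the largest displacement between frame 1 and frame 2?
the green circle

(moved 3.7; next 2.6)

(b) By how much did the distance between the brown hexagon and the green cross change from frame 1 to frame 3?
+0.2

Distance in frame 1: 6.6. Distance in frame 3: 6.8.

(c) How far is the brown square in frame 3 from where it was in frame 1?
1.7

The brown square moved from (2.1, 2.5) to (3.8, 2.4), a distance of √(1.7² + 0.1²) ≈ 1.7.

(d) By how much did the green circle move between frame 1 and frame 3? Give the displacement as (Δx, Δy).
(5.0, 5.5)

The green circle was at (1.3, 3.0) in frame 1 and (6.3, 8.5) in frame 3.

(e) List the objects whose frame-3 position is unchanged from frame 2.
none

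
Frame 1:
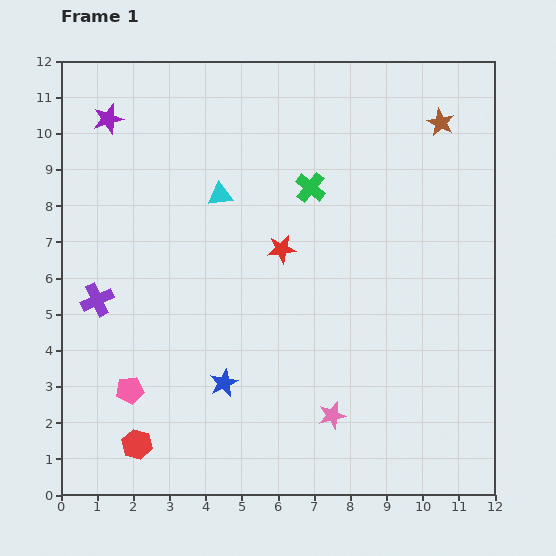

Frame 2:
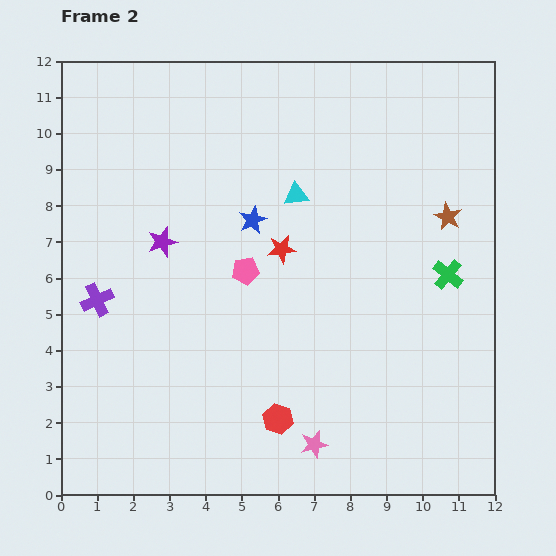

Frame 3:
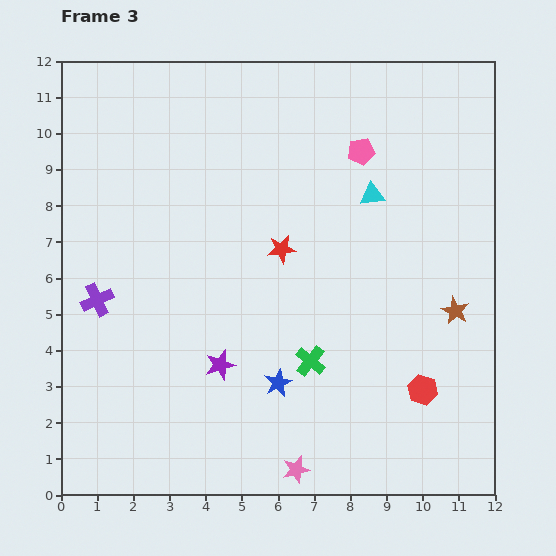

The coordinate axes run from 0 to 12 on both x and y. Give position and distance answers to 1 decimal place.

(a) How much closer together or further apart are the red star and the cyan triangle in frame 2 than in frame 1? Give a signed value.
-0.7

Distance in frame 1: 2.3. Distance in frame 2: 1.6.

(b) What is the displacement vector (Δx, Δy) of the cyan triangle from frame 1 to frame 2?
(2.1, 0.0)

The cyan triangle was at (4.4, 8.3) in frame 1 and (6.5, 8.3) in frame 2.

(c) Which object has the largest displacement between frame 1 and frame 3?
the pink pentagon

(moved 9.2; next 8.0)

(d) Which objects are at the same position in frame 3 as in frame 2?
the purple cross, the red star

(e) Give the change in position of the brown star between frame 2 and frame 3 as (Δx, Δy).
(0.2, -2.6)

The brown star was at (10.7, 7.7) in frame 2 and (10.9, 5.1) in frame 3.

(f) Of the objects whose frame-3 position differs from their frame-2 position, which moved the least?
the pink star

(moved 0.9)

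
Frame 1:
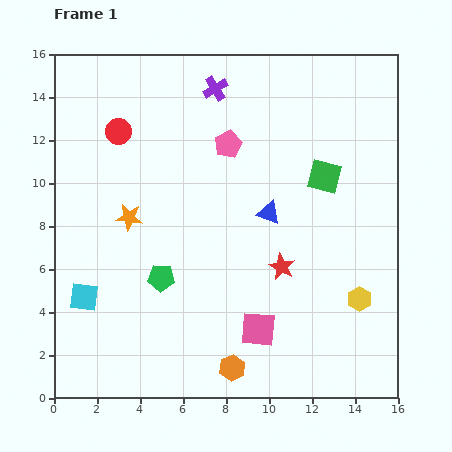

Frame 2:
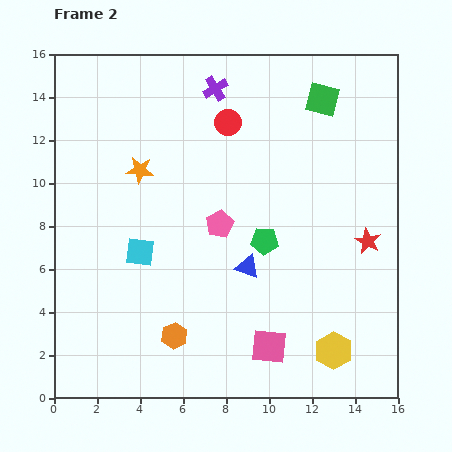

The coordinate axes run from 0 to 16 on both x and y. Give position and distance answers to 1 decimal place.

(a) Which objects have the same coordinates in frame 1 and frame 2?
the purple cross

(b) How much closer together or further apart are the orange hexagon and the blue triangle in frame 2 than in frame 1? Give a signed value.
-2.7

Distance in frame 1: 7.4. Distance in frame 2: 4.7.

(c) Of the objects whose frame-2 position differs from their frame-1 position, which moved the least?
the pink square

(moved 0.9)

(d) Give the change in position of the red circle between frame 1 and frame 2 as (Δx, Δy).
(5.1, 0.4)

The red circle was at (3.0, 12.4) in frame 1 and (8.1, 12.8) in frame 2.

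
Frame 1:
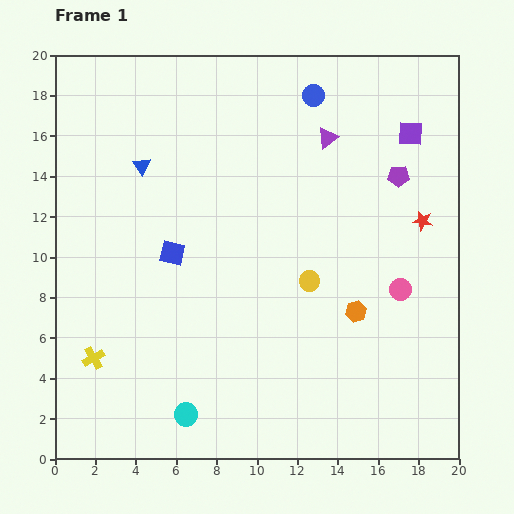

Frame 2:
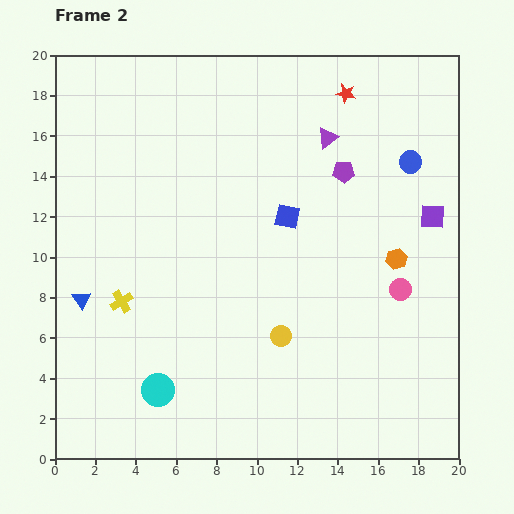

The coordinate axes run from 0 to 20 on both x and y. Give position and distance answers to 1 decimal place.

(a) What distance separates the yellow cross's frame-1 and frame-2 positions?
3.1

The yellow cross moved from (1.9, 5.0) to (3.3, 7.8), a distance of √(1.4² + 2.8²) ≈ 3.1.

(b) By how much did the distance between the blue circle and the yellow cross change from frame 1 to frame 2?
-1.1

Distance in frame 1: 17.0. Distance in frame 2: 15.9.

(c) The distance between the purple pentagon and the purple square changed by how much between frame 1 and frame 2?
+2.7

Distance in frame 1: 2.2. Distance in frame 2: 4.9.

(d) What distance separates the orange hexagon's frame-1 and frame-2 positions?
3.3

The orange hexagon moved from (14.9, 7.3) to (16.9, 9.9), a distance of √(2.0² + 2.6²) ≈ 3.3.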